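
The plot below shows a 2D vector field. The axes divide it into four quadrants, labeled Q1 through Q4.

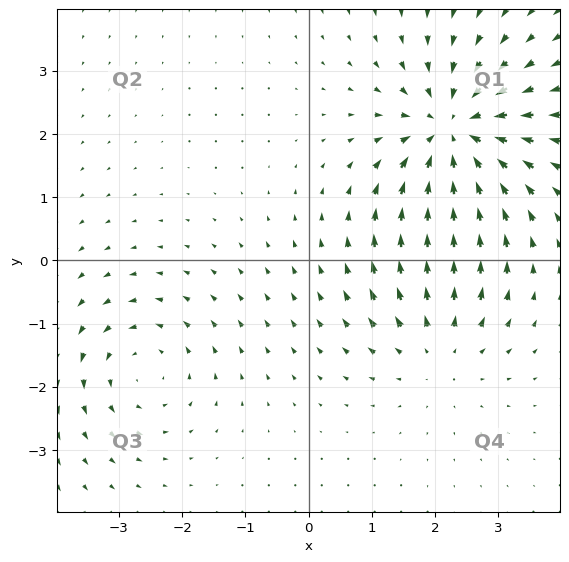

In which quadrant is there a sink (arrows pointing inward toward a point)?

Q1

The sink sits at approximately (2.3, 2.0), which lies in quadrant Q1. The divergence there is about -5, negative as expected for a sink.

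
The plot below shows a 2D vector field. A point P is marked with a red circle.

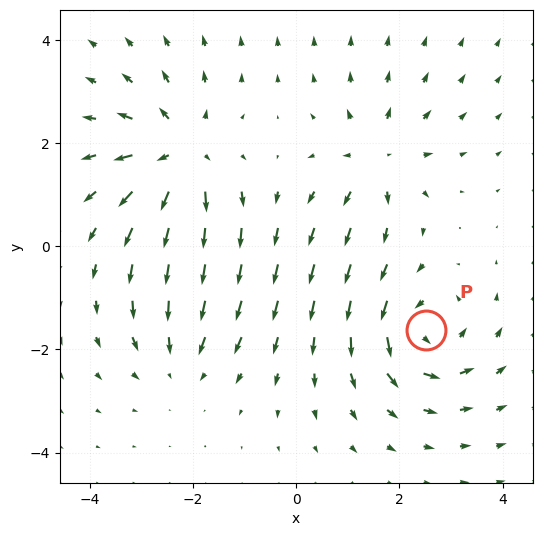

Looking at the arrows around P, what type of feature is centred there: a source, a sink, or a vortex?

vortex

At P (2.5, -1.6) the arrows circulate counterclockwise. Divergence ≈0, curl about +5 — near-zero divergence with nonzero curl is a vortex.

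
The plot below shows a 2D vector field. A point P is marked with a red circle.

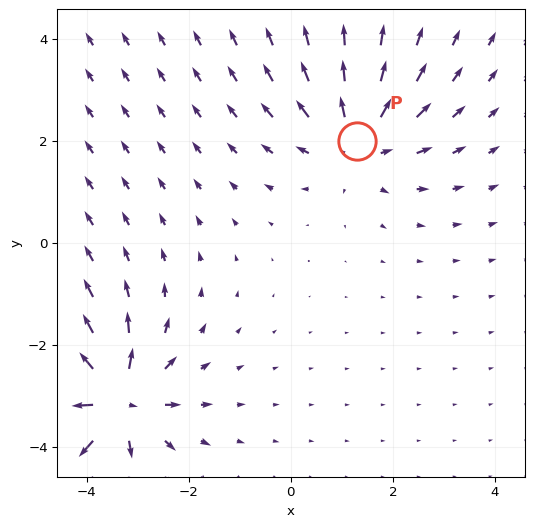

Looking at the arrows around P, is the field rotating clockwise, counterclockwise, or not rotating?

Near P at (1.3, 2.0) the arrows show no circulation. The curl there is ≈0.

not rotating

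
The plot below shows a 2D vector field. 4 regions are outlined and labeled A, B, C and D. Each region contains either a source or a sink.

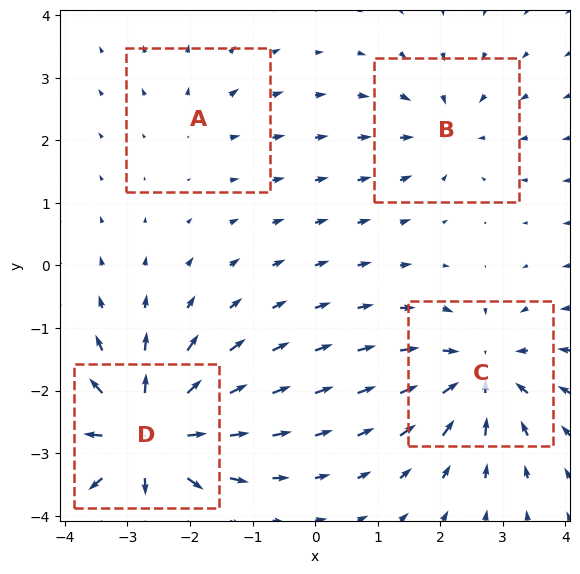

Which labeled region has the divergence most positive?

Divergence at each region's feature centre — A: about +2, B: about -4, C: about -6, D: about +8. Region D is most positive.

D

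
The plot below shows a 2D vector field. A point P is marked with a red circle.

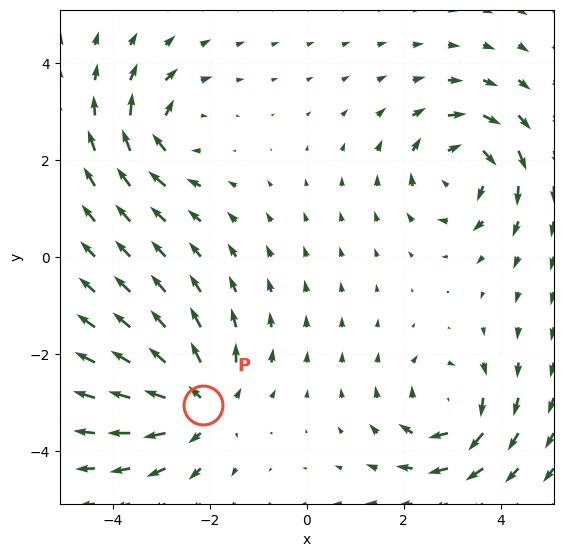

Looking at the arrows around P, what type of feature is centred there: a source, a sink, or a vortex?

At P (-2.1, -3.1) the arrows spread outward. Divergence about +6, curl ≈0 — positive divergence with near-zero curl is a source.

source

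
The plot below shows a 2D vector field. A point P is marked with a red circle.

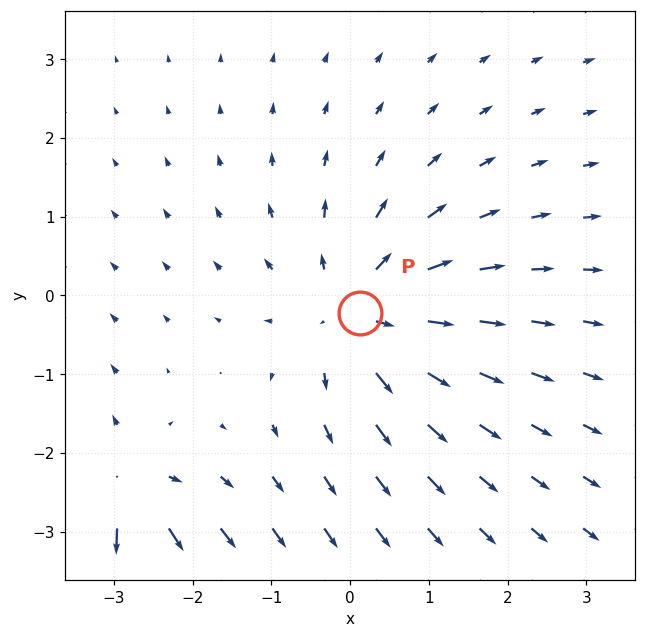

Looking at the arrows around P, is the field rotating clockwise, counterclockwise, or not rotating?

Near P at (0.1, -0.2) the arrows show no circulation. The curl there is ≈0.

not rotating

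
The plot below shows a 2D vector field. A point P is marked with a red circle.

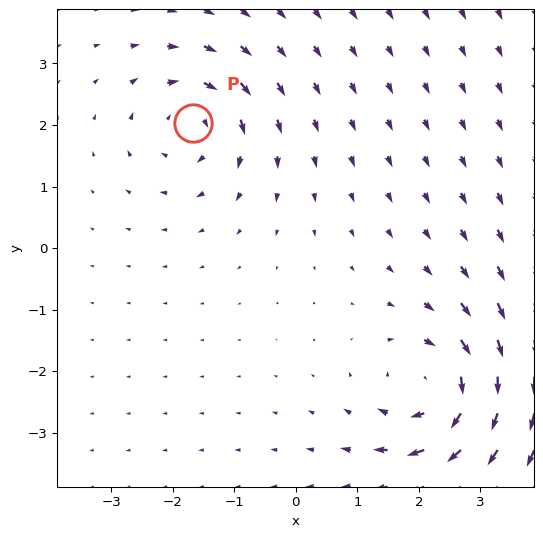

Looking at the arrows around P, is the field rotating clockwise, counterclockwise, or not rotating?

clockwise

Near P at (-1.7, 2.0) the arrows circulate clockwise. The curl (z-component) there is about -4; negative curl means clockwise rotation.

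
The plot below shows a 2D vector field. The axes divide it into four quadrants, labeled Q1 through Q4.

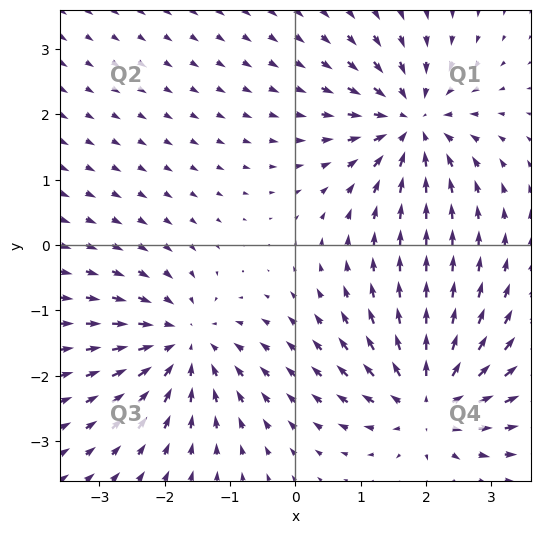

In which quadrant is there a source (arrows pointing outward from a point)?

The source sits at approximately (2.0, -2.4), which lies in quadrant Q4. The divergence there is about +6, positive as expected for a source.

Q4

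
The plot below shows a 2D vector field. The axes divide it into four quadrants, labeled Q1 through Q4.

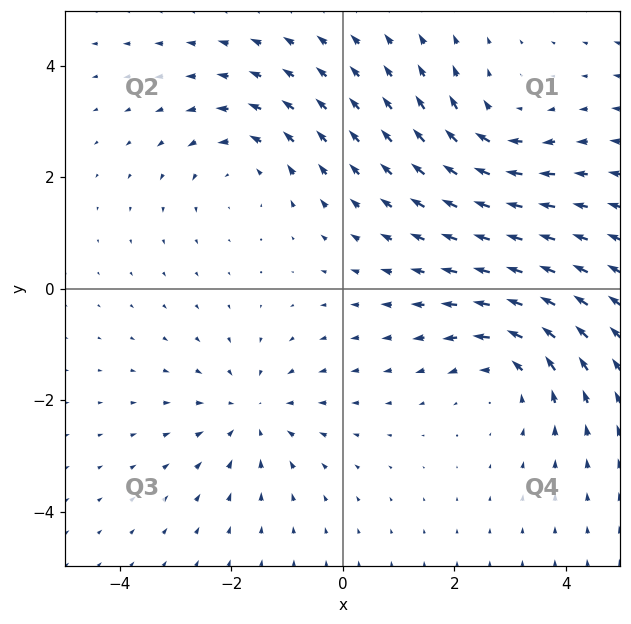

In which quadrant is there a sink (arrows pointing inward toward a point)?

Q3

The sink sits at approximately (-1.6, -2.2), which lies in quadrant Q3. The divergence there is about -4, negative as expected for a sink.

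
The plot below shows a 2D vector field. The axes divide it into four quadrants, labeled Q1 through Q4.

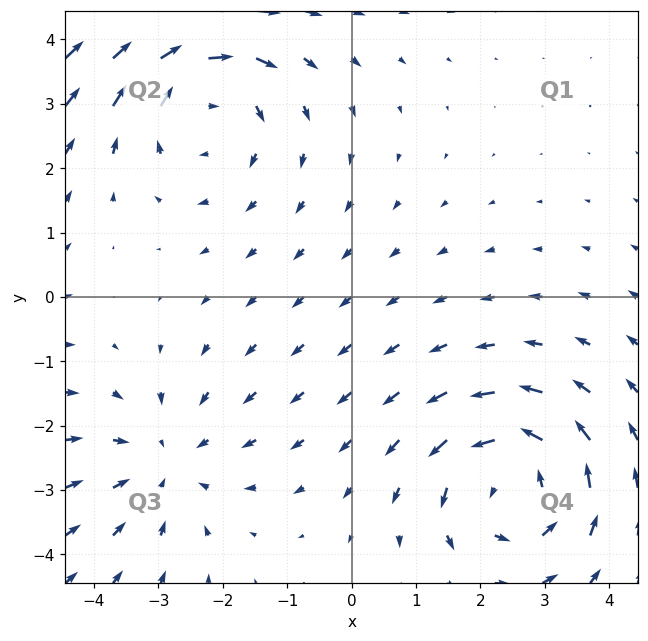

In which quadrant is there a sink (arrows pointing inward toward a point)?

The sink sits at approximately (-2.9, -2.6), which lies in quadrant Q3. The divergence there is about -2, negative as expected for a sink.

Q3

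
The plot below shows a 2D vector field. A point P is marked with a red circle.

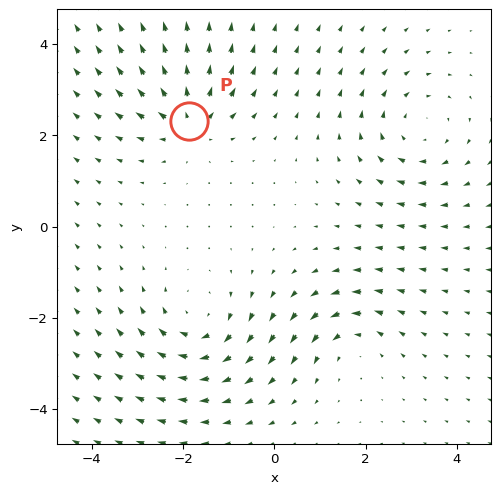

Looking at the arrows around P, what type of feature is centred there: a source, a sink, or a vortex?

source

At P (-1.9, 2.3) the arrows spread outward. Divergence about +5, curl ≈0 — positive divergence with near-zero curl is a source.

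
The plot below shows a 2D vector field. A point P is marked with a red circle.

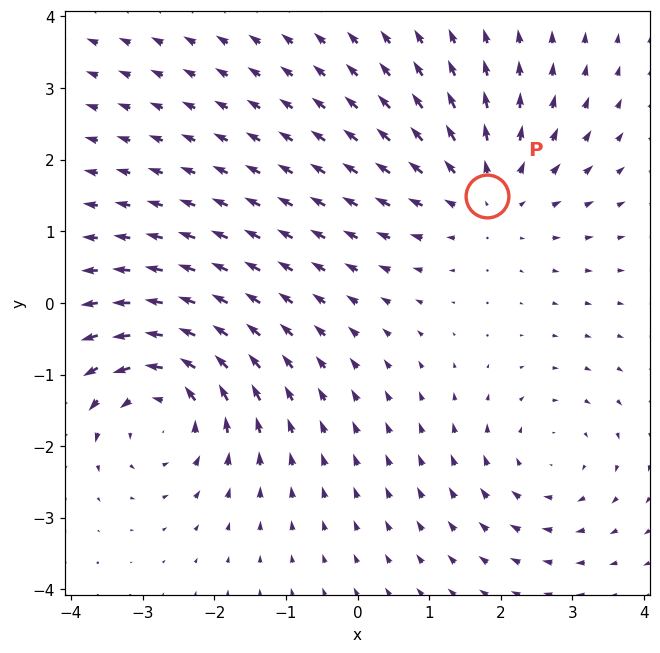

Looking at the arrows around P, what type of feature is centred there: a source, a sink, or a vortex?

source

At P (1.8, 1.5) the arrows spread outward. Divergence about +4, curl ≈0 — positive divergence with near-zero curl is a source.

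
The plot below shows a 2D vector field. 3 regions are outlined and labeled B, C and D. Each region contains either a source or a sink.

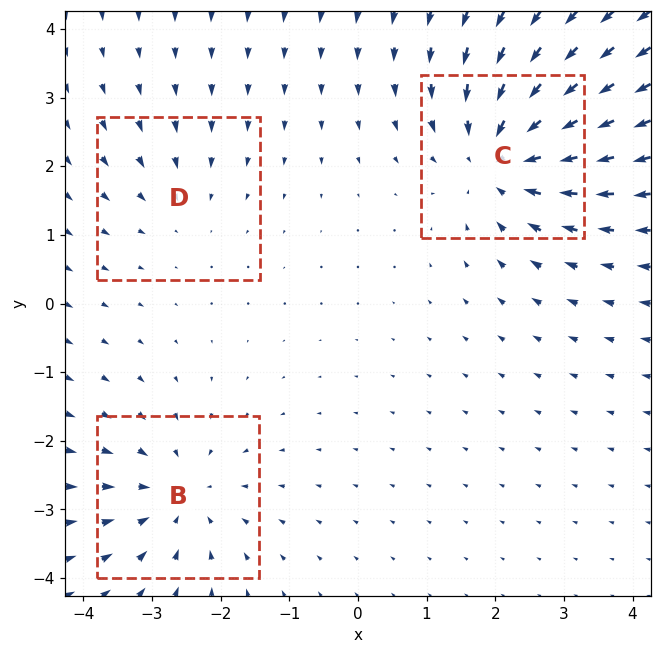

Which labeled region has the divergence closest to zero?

D

Divergence at each region's feature centre — B: about -3, C: about -4, D: about -2. Region D is closest to zero.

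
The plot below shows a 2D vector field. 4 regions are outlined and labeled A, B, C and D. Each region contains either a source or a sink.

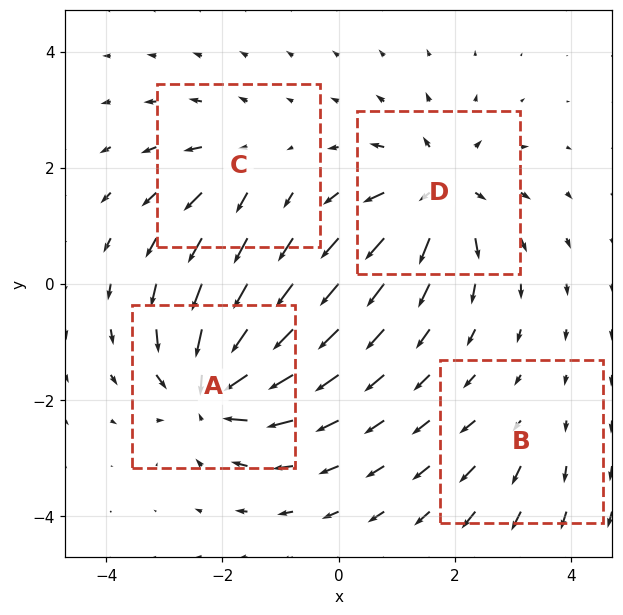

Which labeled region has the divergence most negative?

A

Divergence at each region's feature centre — A: about -8, B: about +2, C: about +4, D: about +6. Region A is most negative.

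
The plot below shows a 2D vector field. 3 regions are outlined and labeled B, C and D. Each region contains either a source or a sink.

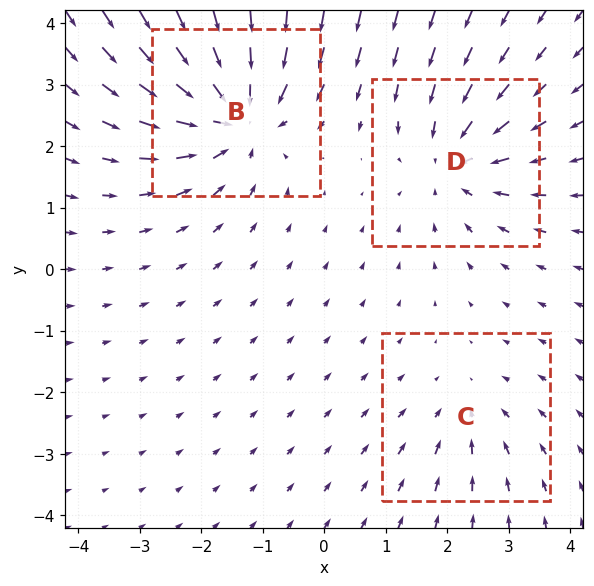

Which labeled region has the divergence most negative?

Divergence at each region's feature centre — B: about -5, C: about -2, D: about -4. Region B is most negative.

B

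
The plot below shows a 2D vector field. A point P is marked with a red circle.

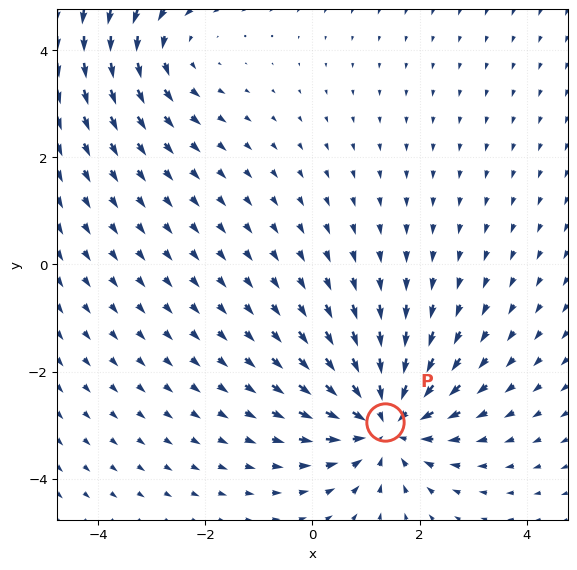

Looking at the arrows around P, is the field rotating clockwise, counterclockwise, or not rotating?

not rotating

Near P at (1.4, -2.9) the arrows show no circulation. The curl there is ≈0.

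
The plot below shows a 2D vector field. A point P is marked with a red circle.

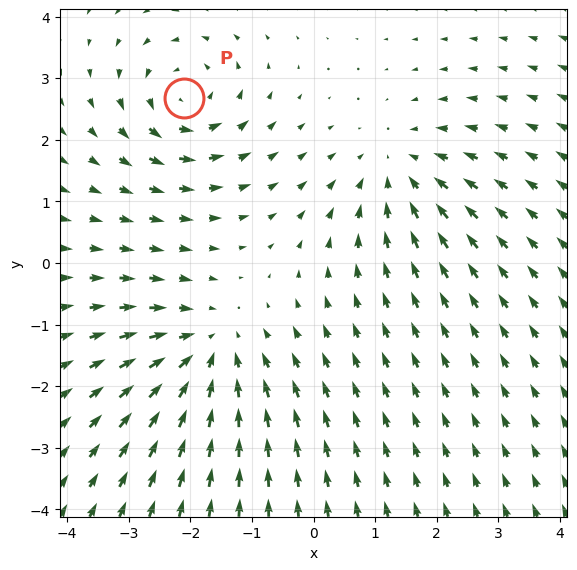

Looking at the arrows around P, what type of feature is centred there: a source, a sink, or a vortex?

At P (-2.1, 2.7) the arrows circulate counterclockwise. Divergence ≈0, curl about +4 — near-zero divergence with nonzero curl is a vortex.

vortex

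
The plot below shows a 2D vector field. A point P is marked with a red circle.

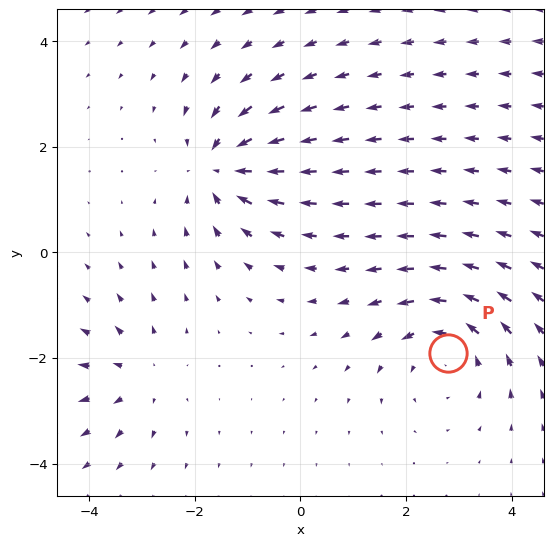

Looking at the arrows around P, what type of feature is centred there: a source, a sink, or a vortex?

vortex

At P (2.8, -1.9) the arrows circulate counterclockwise. Divergence ≈0, curl about +4 — near-zero divergence with nonzero curl is a vortex.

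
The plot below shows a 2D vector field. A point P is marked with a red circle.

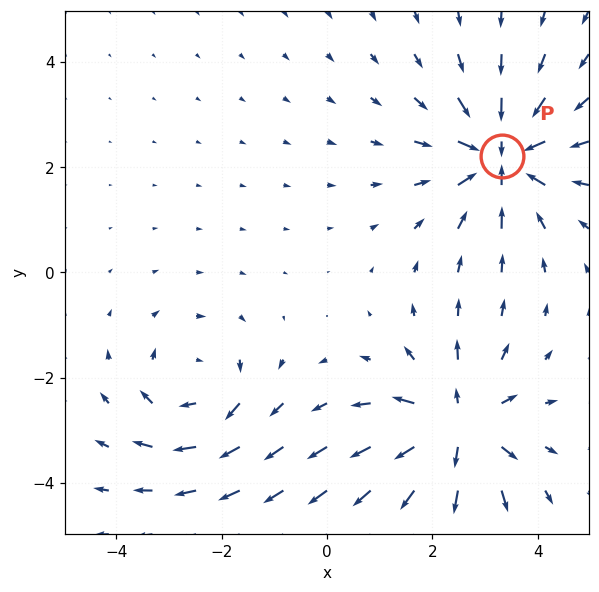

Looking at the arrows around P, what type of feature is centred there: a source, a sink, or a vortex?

At P (3.3, 2.2) the arrows converge inward. Divergence about -5, curl ≈0 — negative divergence with near-zero curl is a sink.

sink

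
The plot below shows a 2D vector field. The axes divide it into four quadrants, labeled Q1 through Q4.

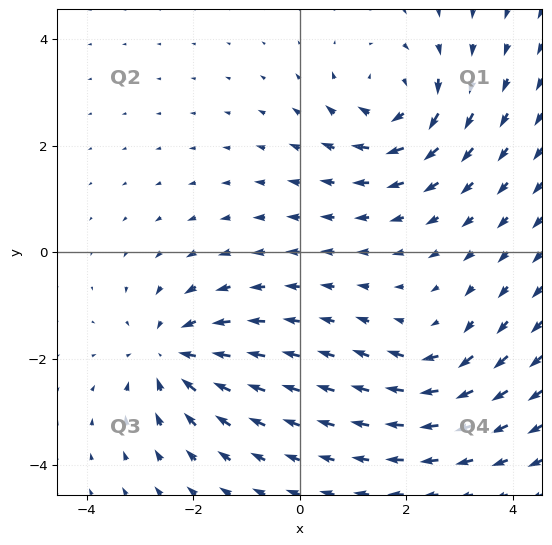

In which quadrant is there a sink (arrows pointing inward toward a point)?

The sink sits at approximately (-2.4, -1.9), which lies in quadrant Q3. The divergence there is about -5, negative as expected for a sink.

Q3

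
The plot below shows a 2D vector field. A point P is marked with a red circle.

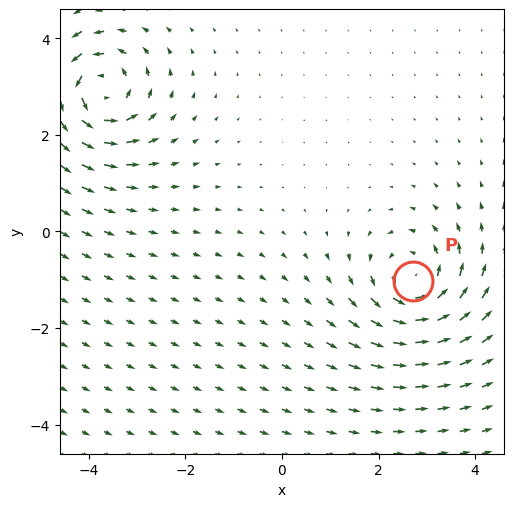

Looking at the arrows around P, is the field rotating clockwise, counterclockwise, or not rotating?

counterclockwise

Near P at (2.7, -1.0) the arrows circulate counterclockwise. The curl (z-component) there is about +5; positive curl means counterclockwise rotation.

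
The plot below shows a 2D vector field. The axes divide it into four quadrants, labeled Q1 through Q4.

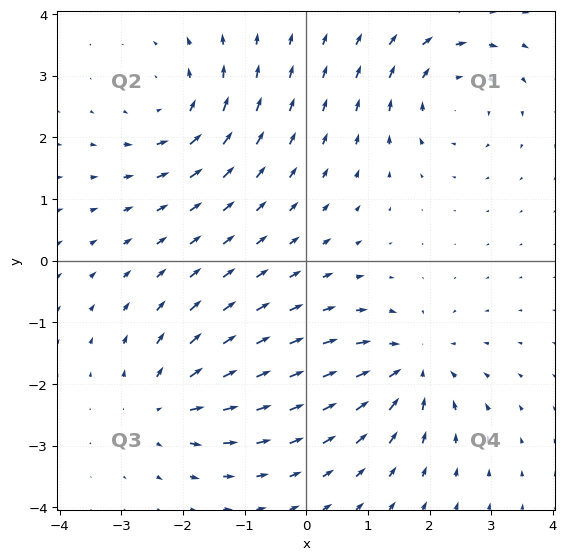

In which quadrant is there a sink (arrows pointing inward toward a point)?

The sink sits at approximately (1.7, -1.7), which lies in quadrant Q4. The divergence there is about -6, negative as expected for a sink.

Q4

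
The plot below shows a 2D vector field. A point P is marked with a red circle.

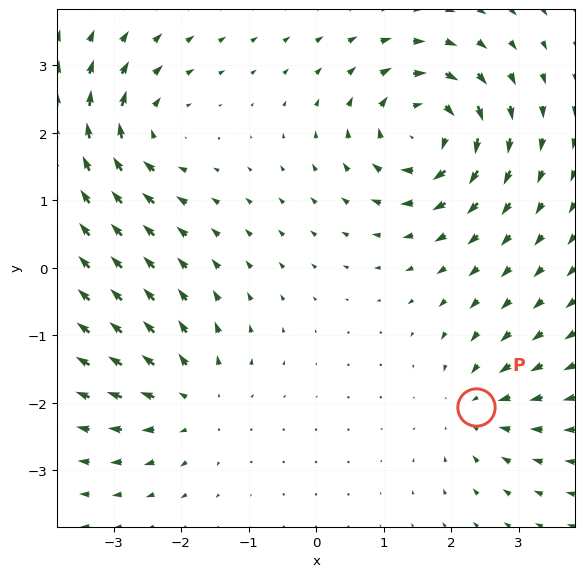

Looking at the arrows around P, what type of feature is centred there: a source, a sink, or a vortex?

sink

At P (2.4, -2.1) the arrows converge inward. Divergence about -4, curl ≈0 — negative divergence with near-zero curl is a sink.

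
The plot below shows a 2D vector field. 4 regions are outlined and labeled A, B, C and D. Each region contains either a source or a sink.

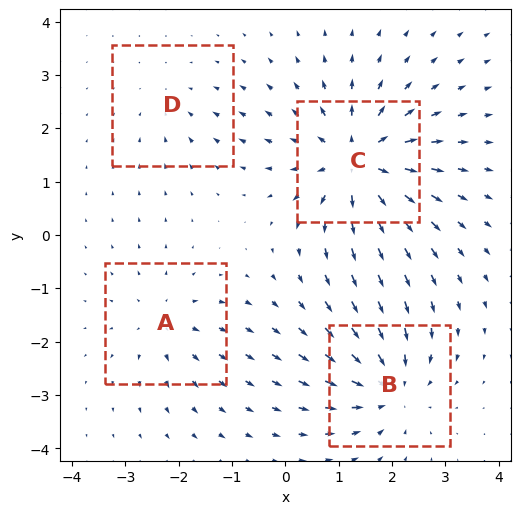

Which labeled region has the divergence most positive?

C

Divergence at each region's feature centre — A: about +3, B: about -5, C: about +7, D: about -2. Region C is most positive.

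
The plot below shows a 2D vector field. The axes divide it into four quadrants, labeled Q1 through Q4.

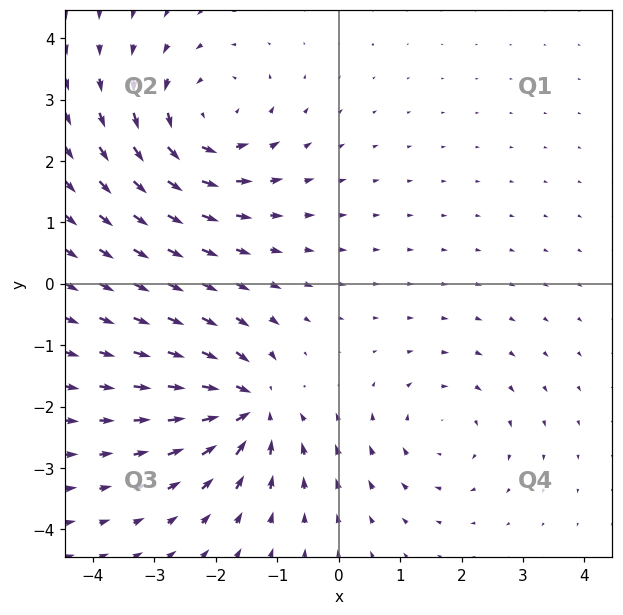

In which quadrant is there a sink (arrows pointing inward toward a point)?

Q3

The sink sits at approximately (-1.4, -2.0), which lies in quadrant Q3. The divergence there is about -6, negative as expected for a sink.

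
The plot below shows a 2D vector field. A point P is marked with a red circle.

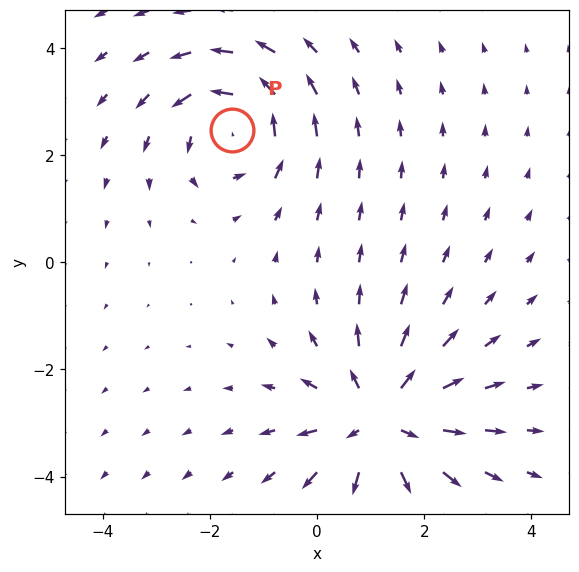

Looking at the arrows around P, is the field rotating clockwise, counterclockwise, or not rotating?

counterclockwise

Near P at (-1.6, 2.5) the arrows circulate counterclockwise. The curl (z-component) there is about +4; positive curl means counterclockwise rotation.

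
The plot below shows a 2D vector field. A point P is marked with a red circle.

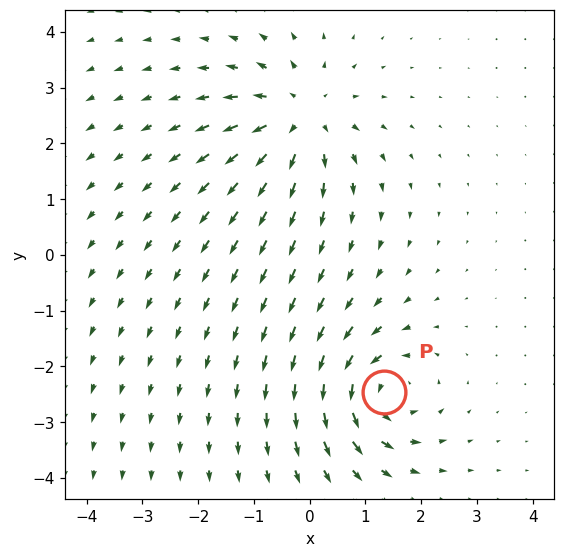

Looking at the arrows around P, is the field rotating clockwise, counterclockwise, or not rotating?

Near P at (1.3, -2.5) the arrows circulate counterclockwise. The curl (z-component) there is about +5; positive curl means counterclockwise rotation.

counterclockwise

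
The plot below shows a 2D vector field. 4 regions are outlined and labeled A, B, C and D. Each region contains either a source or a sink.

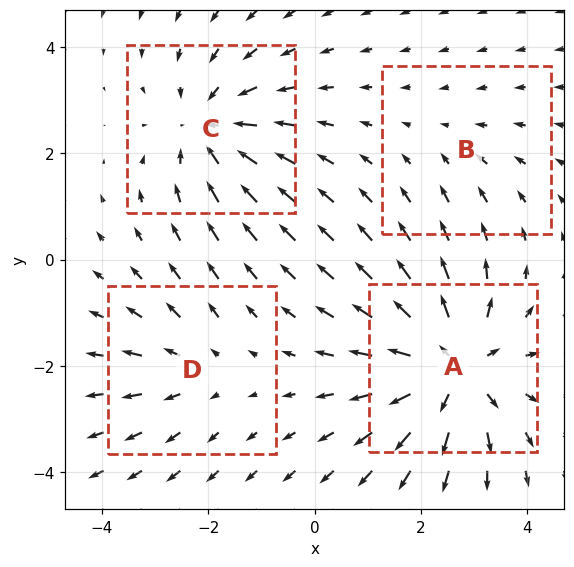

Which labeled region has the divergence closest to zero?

Divergence at each region's feature centre — A: about +6, B: about -2, C: about -5, D: about +3. Region B is closest to zero.

B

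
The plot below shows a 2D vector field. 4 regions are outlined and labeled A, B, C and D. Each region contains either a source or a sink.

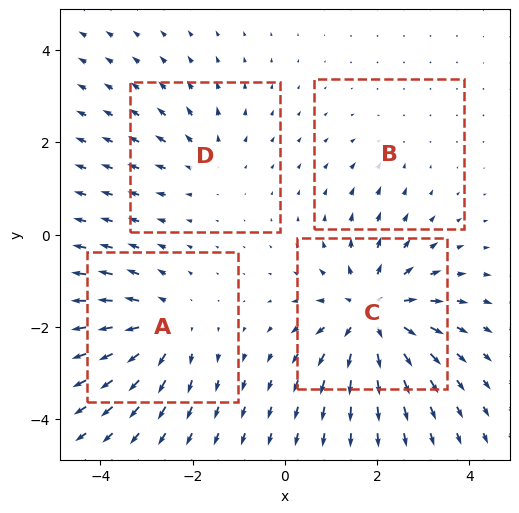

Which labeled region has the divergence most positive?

Divergence at each region's feature centre — A: about +5, B: about -2, C: about +7, D: about +3. Region C is most positive.

C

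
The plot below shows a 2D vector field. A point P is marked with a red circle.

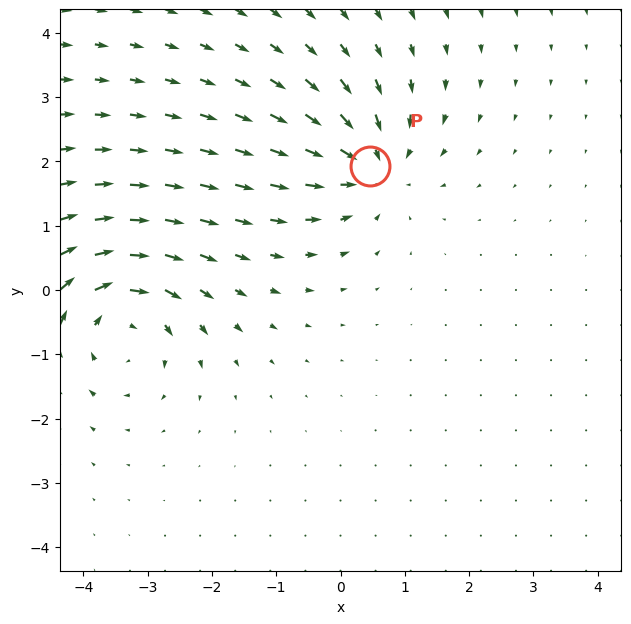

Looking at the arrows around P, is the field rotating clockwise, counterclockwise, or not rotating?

Near P at (0.5, 1.9) the arrows show no circulation. The curl there is ≈0.

not rotating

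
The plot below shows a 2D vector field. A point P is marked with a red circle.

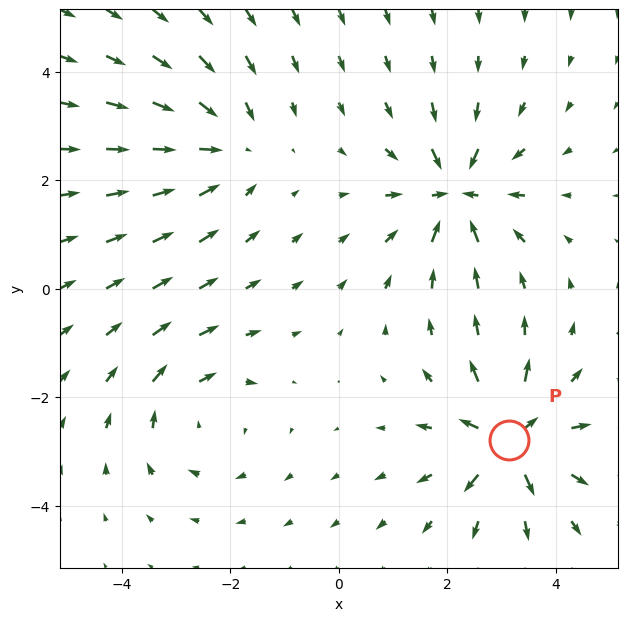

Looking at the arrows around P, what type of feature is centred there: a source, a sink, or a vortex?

At P (3.1, -2.8) the arrows spread outward. Divergence about +7, curl ≈0 — positive divergence with near-zero curl is a source.

source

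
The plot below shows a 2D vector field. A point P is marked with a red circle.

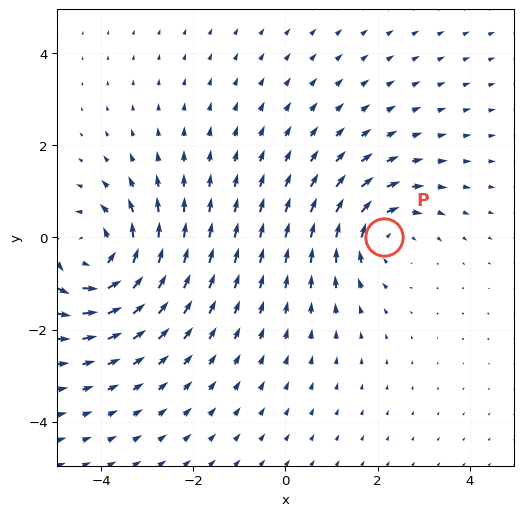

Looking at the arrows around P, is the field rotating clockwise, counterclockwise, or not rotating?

Near P at (2.1, 0.0) the arrows circulate clockwise. The curl (z-component) there is about -4; negative curl means clockwise rotation.

clockwise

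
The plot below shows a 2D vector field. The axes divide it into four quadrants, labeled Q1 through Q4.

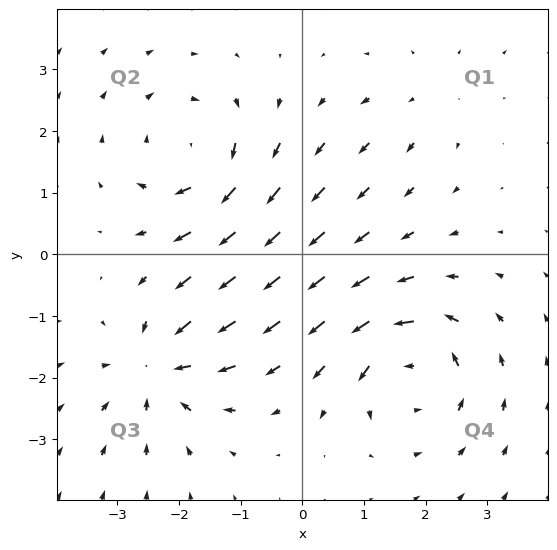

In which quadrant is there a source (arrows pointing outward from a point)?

Q1

The source sits at approximately (2.0, 2.6), which lies in quadrant Q1. The divergence there is about +2, positive as expected for a source.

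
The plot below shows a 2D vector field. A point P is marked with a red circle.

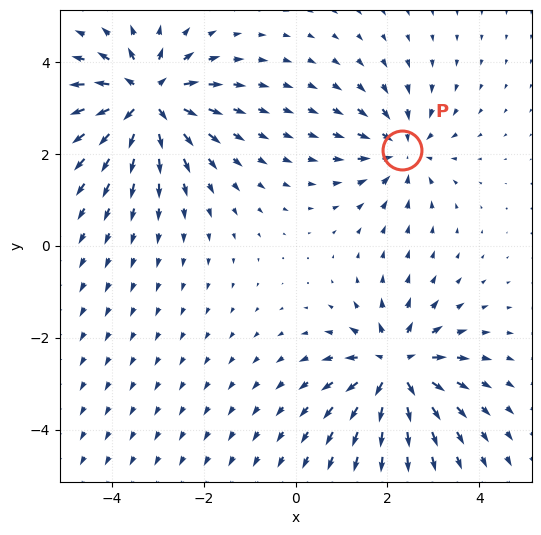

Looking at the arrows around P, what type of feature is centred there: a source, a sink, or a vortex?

At P (2.3, 2.1) the arrows converge inward. Divergence about -4, curl ≈0 — negative divergence with near-zero curl is a sink.

sink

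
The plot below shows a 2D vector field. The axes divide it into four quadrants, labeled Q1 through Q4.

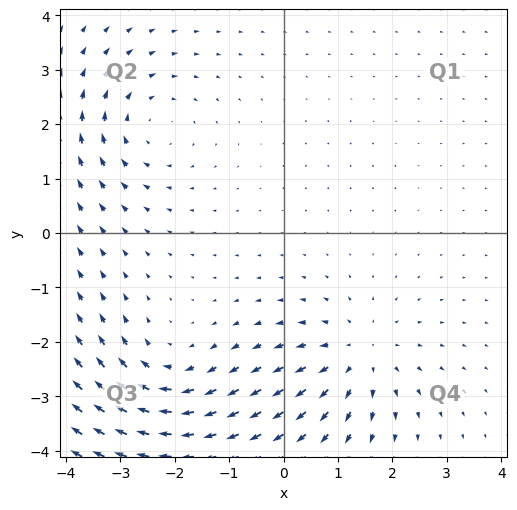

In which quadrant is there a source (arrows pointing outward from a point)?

The source sits at approximately (1.4, -2.3), which lies in quadrant Q4. The divergence there is about +4, positive as expected for a source.

Q4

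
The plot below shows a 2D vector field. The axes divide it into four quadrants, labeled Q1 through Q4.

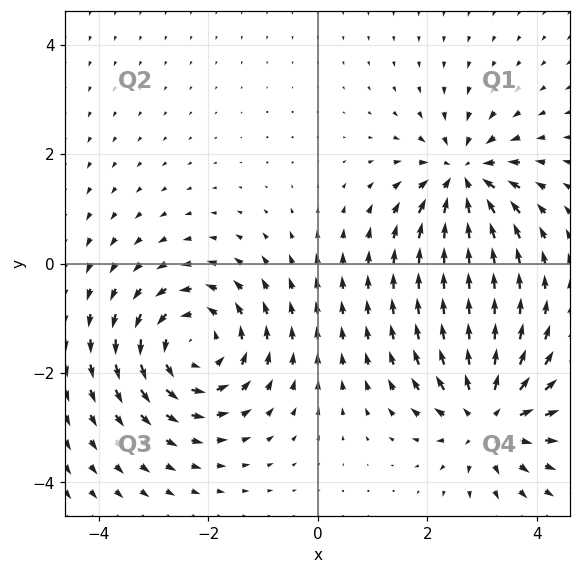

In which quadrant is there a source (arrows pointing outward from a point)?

The source sits at approximately (3.1, -2.8), which lies in quadrant Q4. The divergence there is about +5, positive as expected for a source.

Q4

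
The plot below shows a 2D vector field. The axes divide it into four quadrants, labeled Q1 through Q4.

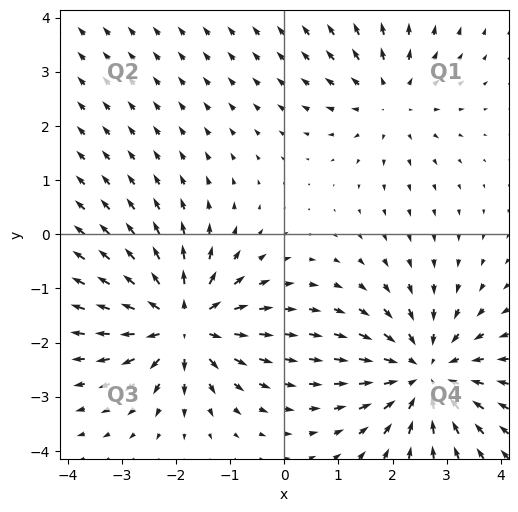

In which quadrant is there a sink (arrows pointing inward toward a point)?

Q4

The sink sits at approximately (2.6, -2.6), which lies in quadrant Q4. The divergence there is about -4, negative as expected for a sink.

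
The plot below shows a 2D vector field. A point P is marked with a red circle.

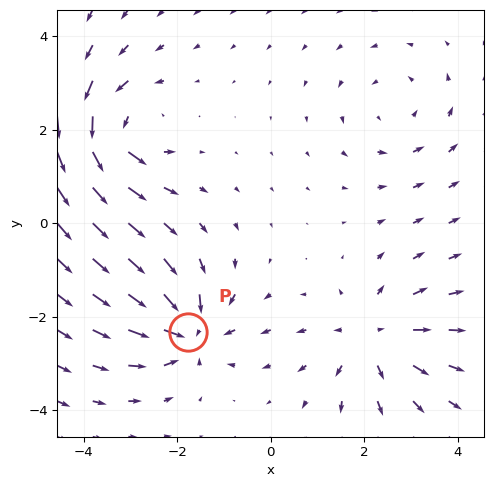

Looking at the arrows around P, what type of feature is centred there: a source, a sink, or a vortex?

At P (-1.8, -2.3) the arrows converge inward. Divergence about -7, curl ≈0 — negative divergence with near-zero curl is a sink.

sink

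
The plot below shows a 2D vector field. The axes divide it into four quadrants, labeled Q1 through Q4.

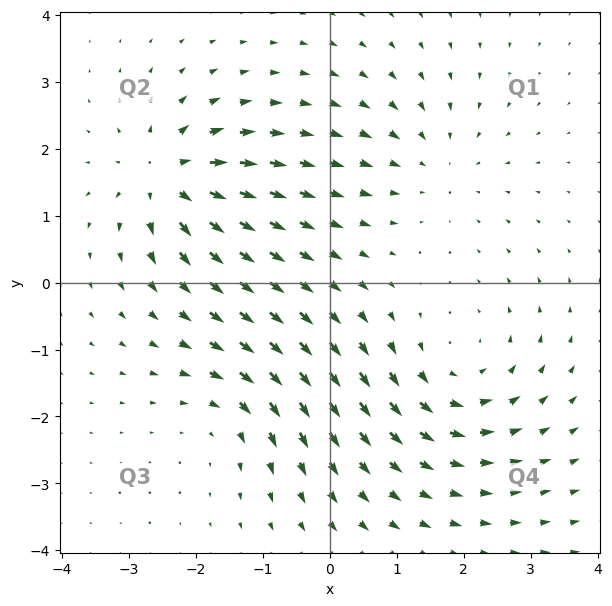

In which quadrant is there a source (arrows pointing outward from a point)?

The source sits at approximately (-2.4, 1.6), which lies in quadrant Q2. The divergence there is about +5, positive as expected for a source.

Q2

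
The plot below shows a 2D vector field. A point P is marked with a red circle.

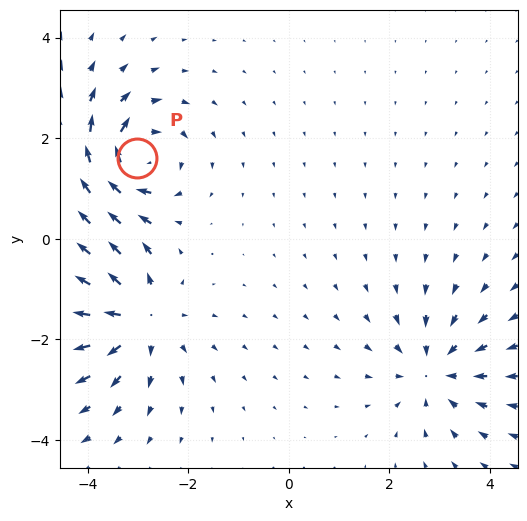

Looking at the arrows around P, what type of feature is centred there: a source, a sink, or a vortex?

vortex

At P (-3.0, 1.6) the arrows circulate clockwise. Divergence ≈0, curl about -5 — near-zero divergence with nonzero curl is a vortex.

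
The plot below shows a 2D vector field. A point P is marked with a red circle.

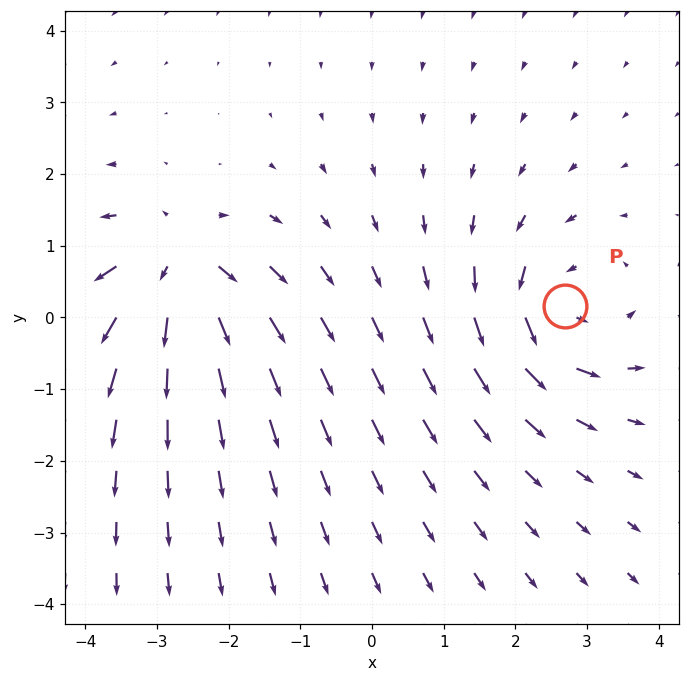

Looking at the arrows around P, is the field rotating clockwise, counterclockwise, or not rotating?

Near P at (2.7, 0.2) the arrows circulate counterclockwise. The curl (z-component) there is about +4; positive curl means counterclockwise rotation.

counterclockwise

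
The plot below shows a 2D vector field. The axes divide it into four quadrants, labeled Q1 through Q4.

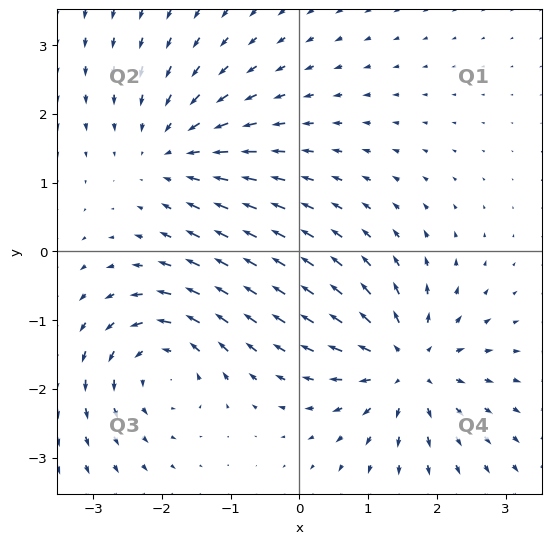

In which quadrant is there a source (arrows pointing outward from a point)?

Q4

The source sits at approximately (1.6, -1.7), which lies in quadrant Q4. The divergence there is about +4, positive as expected for a source.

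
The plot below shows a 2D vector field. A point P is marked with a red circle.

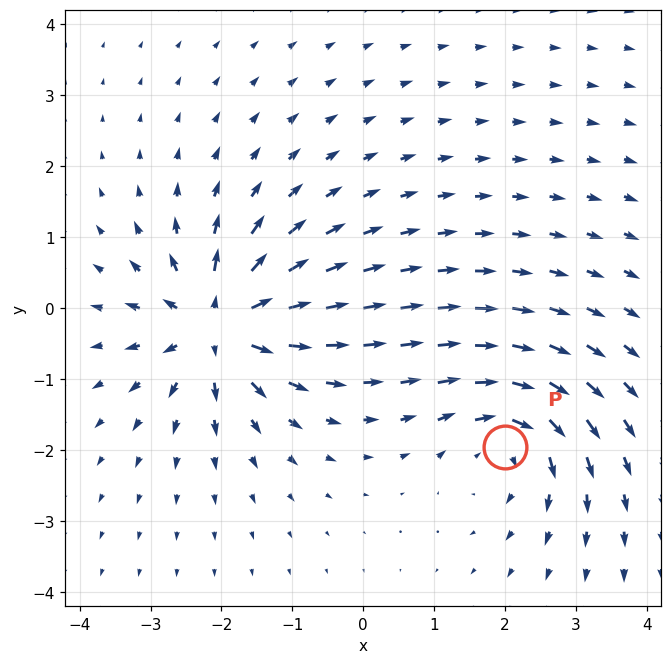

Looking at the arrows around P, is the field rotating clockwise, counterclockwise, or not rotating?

Near P at (2.0, -2.0) the arrows circulate clockwise. The curl (z-component) there is about -4; negative curl means clockwise rotation.

clockwise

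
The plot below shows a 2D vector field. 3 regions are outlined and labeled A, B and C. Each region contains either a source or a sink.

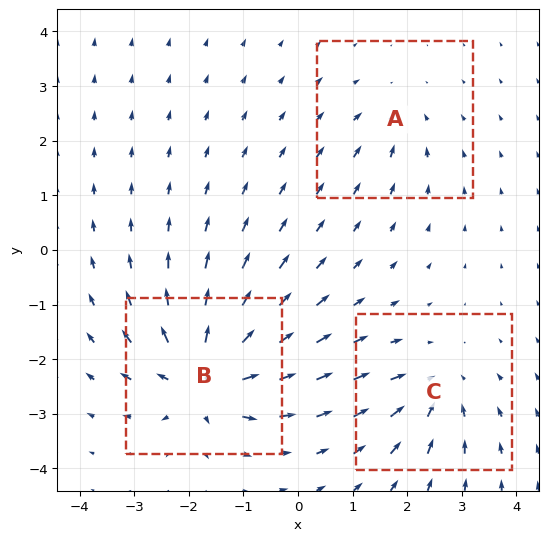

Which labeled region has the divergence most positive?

B

Divergence at each region's feature centre — A: about -3, B: about +7, C: about -4. Region B is most positive.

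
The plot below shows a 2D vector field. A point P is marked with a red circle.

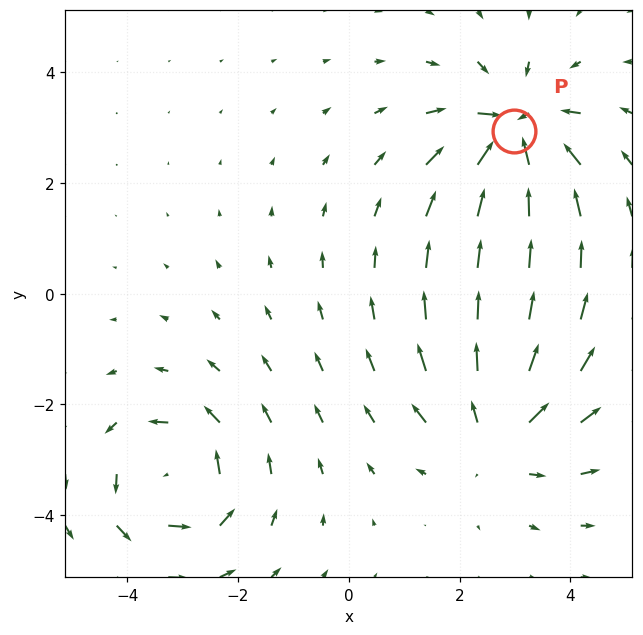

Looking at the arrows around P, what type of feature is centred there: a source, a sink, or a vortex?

sink

At P (3.0, 2.9) the arrows converge inward. Divergence about -6, curl ≈0 — negative divergence with near-zero curl is a sink.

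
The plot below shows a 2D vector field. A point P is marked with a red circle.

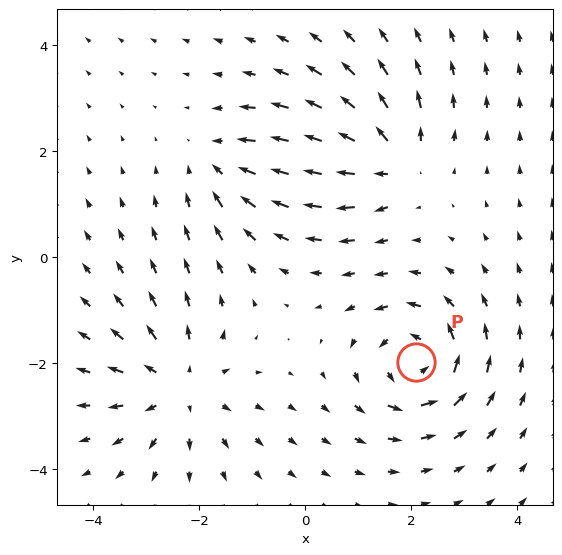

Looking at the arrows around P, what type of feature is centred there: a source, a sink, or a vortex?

At P (2.1, -2.0) the arrows circulate counterclockwise. Divergence ≈0, curl about +6 — near-zero divergence with nonzero curl is a vortex.

vortex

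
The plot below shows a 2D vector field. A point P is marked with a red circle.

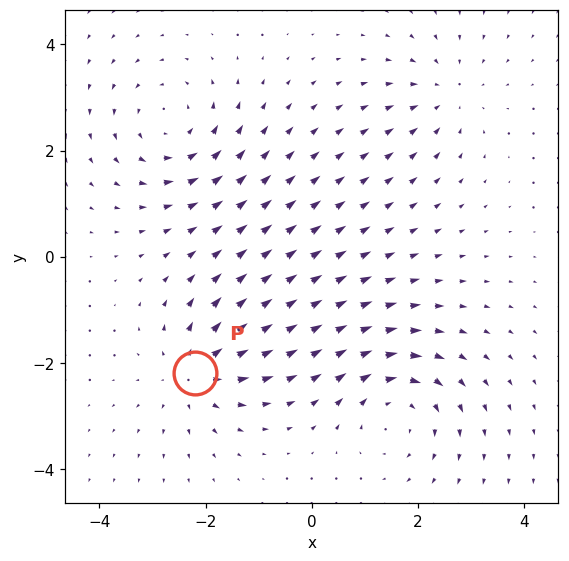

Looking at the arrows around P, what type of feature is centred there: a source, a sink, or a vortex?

At P (-2.2, -2.2) the arrows spread outward. Divergence about +4, curl ≈0 — positive divergence with near-zero curl is a source.

source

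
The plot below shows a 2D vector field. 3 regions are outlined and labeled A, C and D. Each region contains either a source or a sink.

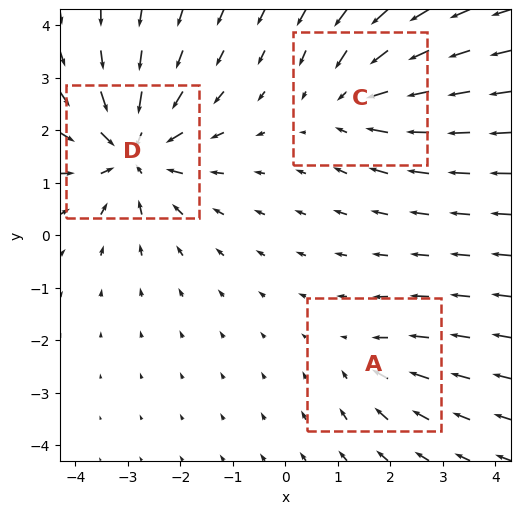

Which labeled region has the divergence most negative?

D

Divergence at each region's feature centre — A: about -2, C: about -3, D: about -5. Region D is most negative.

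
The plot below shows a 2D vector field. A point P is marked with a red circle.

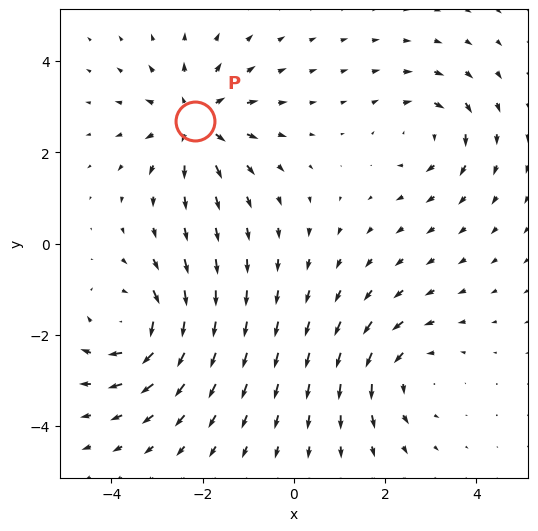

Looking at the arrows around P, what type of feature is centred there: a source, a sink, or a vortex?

At P (-2.2, 2.7) the arrows spread outward. Divergence about +5, curl ≈0 — positive divergence with near-zero curl is a source.

source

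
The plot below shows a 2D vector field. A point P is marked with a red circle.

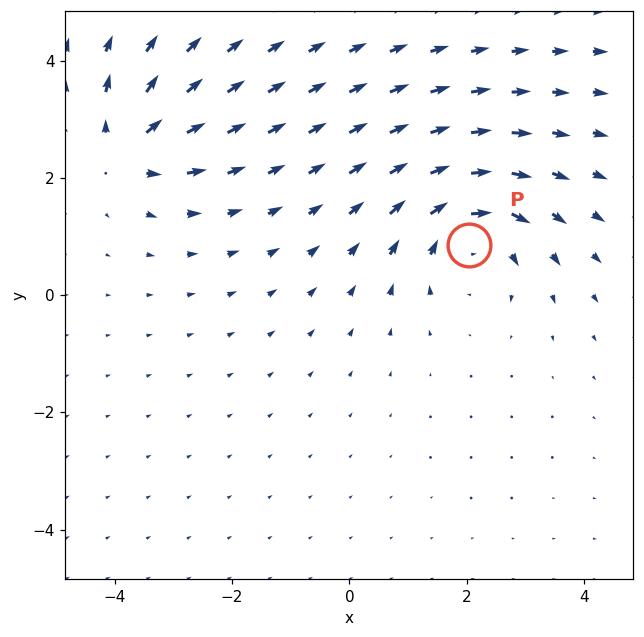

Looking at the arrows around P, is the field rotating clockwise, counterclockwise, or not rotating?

Near P at (2.0, 0.9) the arrows circulate clockwise. The curl (z-component) there is about -4; negative curl means clockwise rotation.

clockwise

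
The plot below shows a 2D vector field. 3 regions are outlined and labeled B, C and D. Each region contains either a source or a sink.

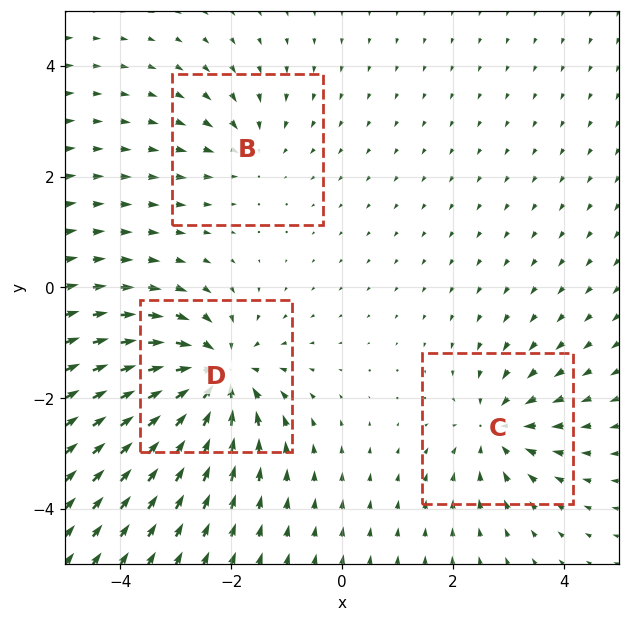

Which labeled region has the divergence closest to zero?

Divergence at each region's feature centre — B: about -2, C: about -4, D: about -5. Region B is closest to zero.

B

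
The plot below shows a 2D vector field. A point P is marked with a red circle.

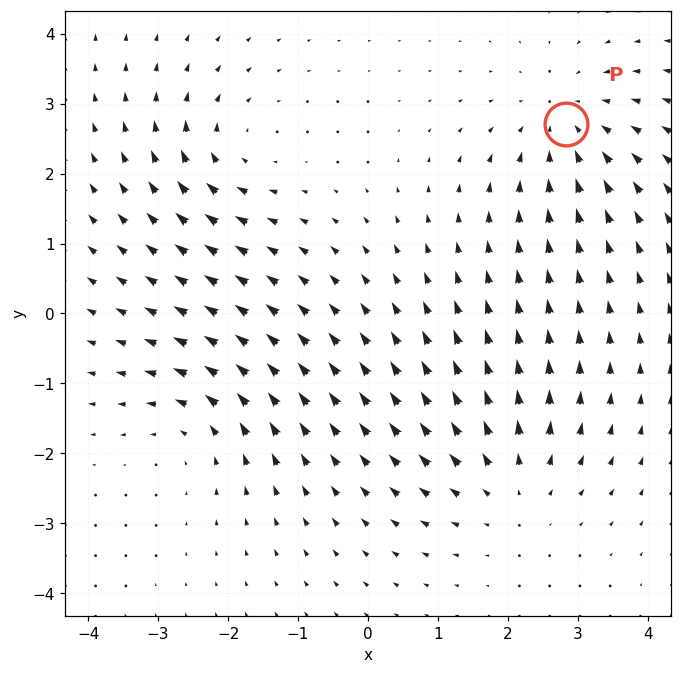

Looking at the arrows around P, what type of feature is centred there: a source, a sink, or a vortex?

At P (2.8, 2.7) the arrows converge inward. Divergence about -3, curl ≈0 — negative divergence with near-zero curl is a sink.

sink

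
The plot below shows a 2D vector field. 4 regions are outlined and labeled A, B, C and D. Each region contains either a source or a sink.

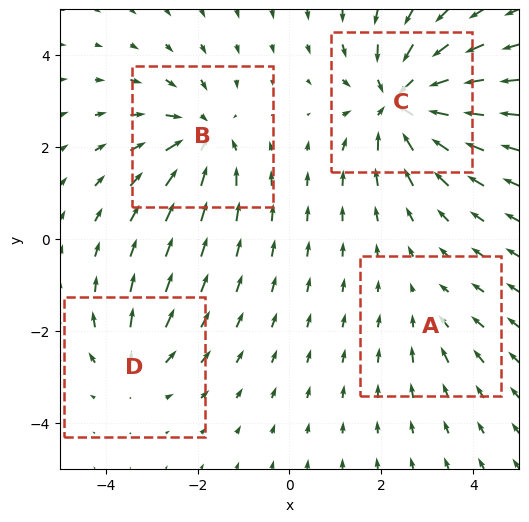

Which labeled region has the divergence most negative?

C

Divergence at each region's feature centre — A: about -2, B: about -5, C: about -7, D: about +3. Region C is most negative.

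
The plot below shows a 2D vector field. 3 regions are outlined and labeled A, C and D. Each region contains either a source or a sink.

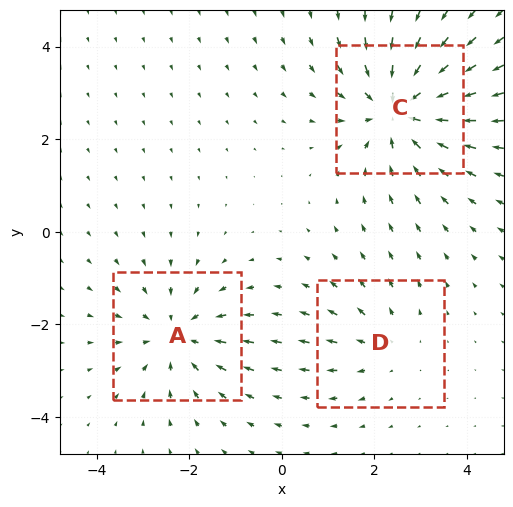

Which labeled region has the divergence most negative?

Divergence at each region's feature centre — A: about -3, C: about -4, D: about +2. Region C is most negative.

C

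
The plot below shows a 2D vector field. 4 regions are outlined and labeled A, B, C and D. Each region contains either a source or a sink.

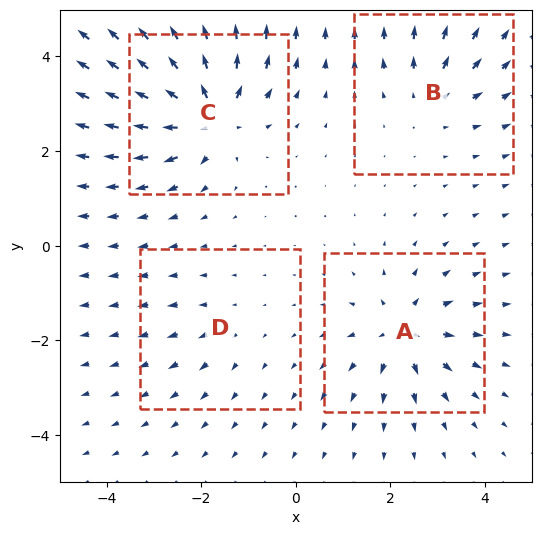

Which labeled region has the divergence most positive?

Divergence at each region's feature centre — A: about +6, B: about +4, C: about +9, D: about +2. Region C is most positive.

C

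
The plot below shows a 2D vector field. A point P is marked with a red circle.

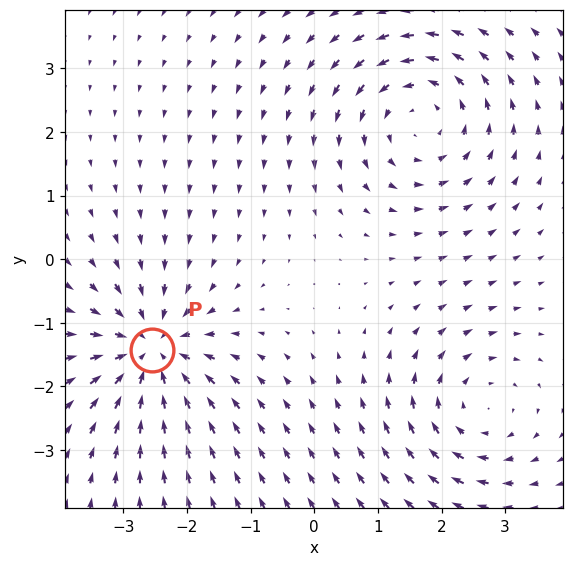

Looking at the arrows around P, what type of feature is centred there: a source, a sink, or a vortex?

sink

At P (-2.6, -1.4) the arrows converge inward. Divergence about -4, curl ≈0 — negative divergence with near-zero curl is a sink.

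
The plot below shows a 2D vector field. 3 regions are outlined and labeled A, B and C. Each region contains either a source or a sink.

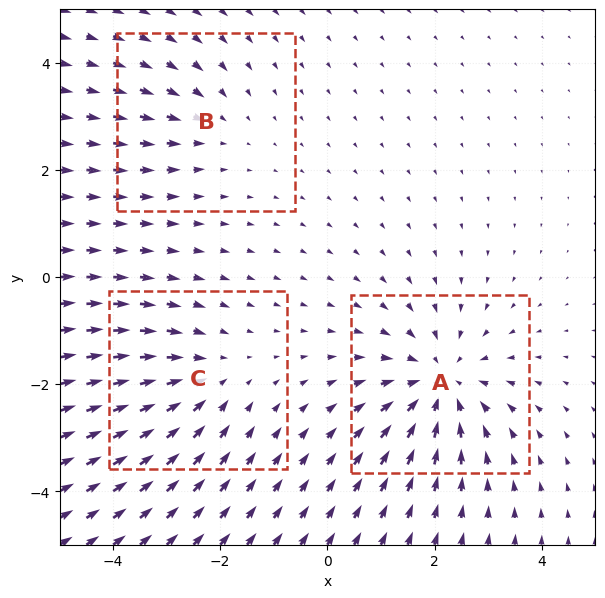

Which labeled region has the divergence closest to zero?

B

Divergence at each region's feature centre — A: about -4, B: about -2, C: about -3. Region B is closest to zero.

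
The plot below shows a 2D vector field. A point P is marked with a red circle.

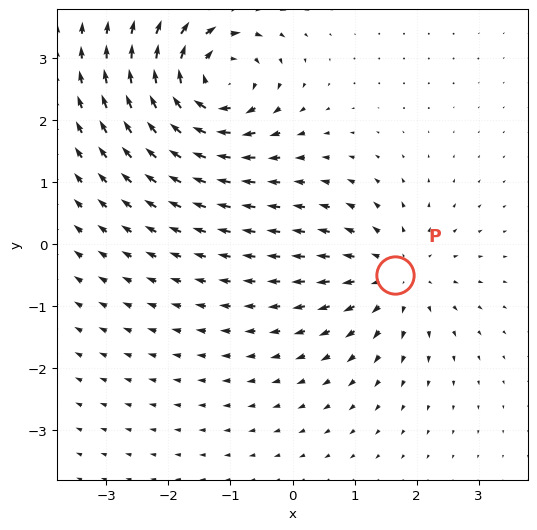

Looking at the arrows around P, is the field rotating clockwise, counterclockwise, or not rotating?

Near P at (1.7, -0.5) the arrows show no circulation. The curl there is ≈0.

not rotating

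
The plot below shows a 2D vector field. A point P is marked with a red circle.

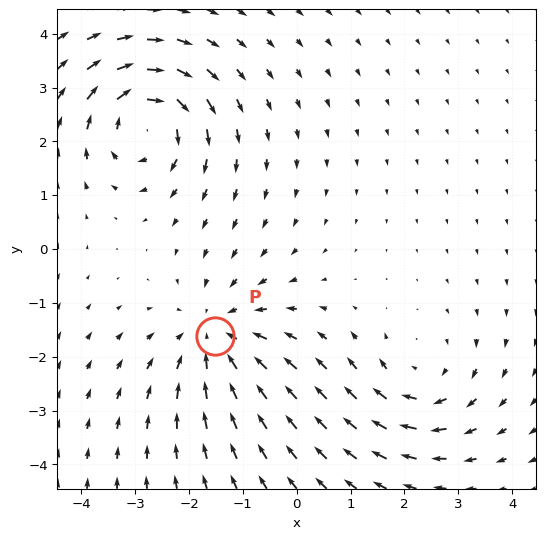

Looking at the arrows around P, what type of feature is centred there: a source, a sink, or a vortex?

sink

At P (-1.5, -1.6) the arrows converge inward. Divergence about -4, curl ≈0 — negative divergence with near-zero curl is a sink.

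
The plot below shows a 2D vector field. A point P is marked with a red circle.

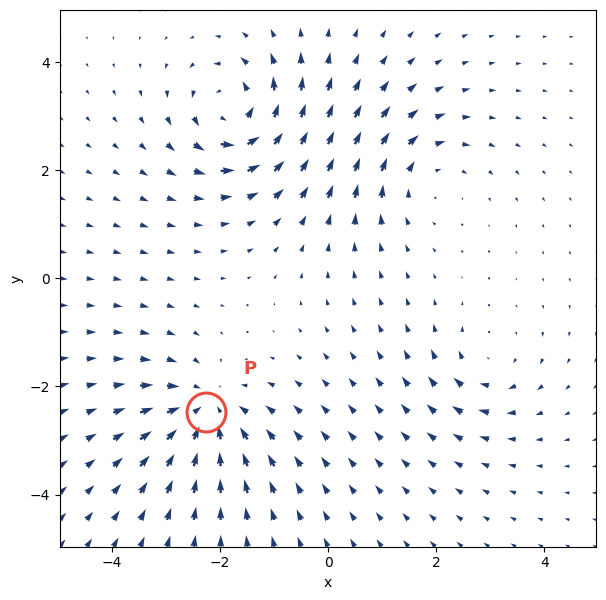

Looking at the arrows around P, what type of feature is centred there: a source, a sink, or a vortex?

sink

At P (-2.3, -2.5) the arrows converge inward. Divergence about -5, curl ≈0 — negative divergence with near-zero curl is a sink.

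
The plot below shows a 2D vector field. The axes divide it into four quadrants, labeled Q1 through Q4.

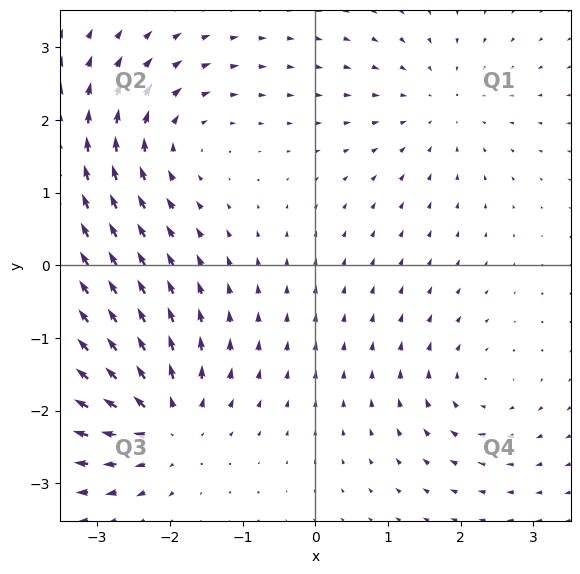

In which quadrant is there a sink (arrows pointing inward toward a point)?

The sink sits at approximately (1.7, 2.2), which lies in quadrant Q1. The divergence there is about -3, negative as expected for a sink.

Q1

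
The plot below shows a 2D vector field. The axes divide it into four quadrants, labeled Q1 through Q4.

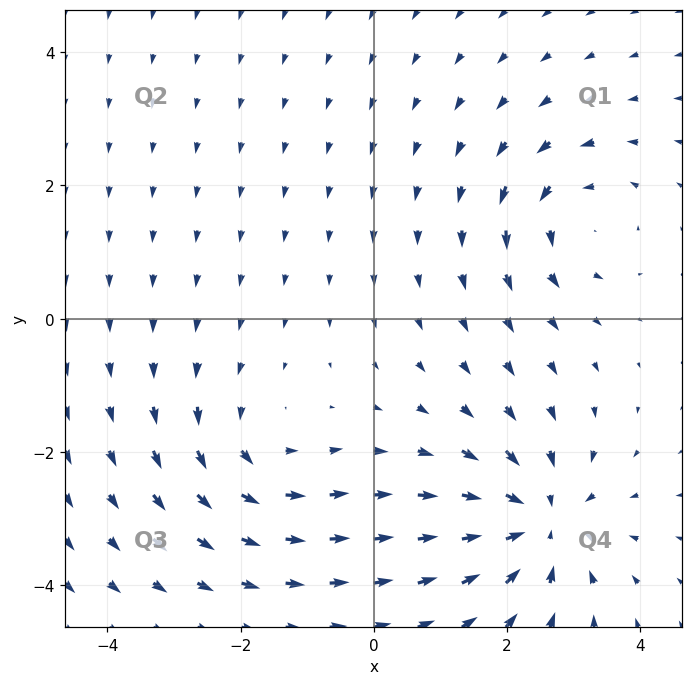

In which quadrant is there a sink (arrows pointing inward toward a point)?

Q4

The sink sits at approximately (2.5, -3.1), which lies in quadrant Q4. The divergence there is about -5, negative as expected for a sink.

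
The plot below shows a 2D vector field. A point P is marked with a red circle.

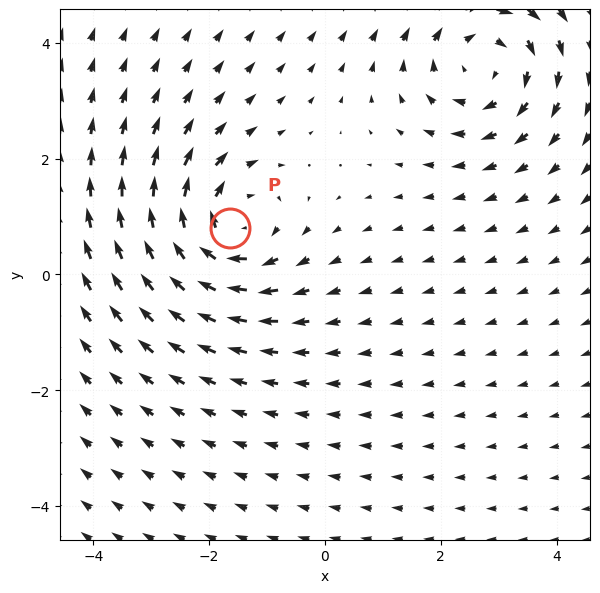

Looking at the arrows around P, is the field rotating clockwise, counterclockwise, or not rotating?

Near P at (-1.6, 0.8) the arrows circulate clockwise. The curl (z-component) there is about -4; negative curl means clockwise rotation.

clockwise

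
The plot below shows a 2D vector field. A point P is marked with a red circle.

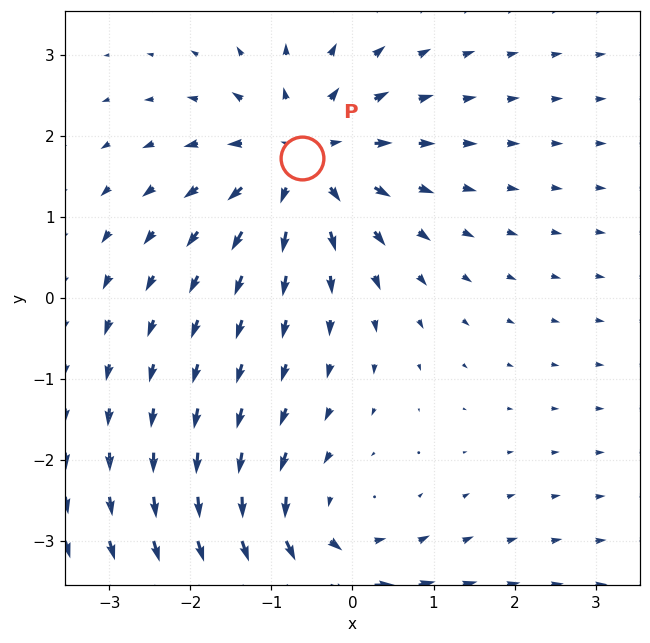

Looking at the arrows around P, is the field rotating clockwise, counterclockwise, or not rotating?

Near P at (-0.6, 1.7) the arrows show no circulation. The curl there is ≈0.

not rotating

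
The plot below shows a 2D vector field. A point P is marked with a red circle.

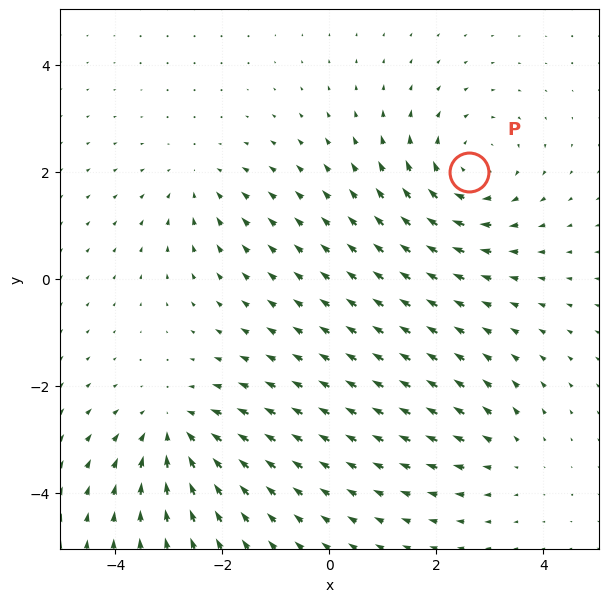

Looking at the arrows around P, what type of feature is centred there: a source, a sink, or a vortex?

At P (2.6, 2.0) the arrows circulate clockwise. Divergence ≈0, curl about -4 — near-zero divergence with nonzero curl is a vortex.

vortex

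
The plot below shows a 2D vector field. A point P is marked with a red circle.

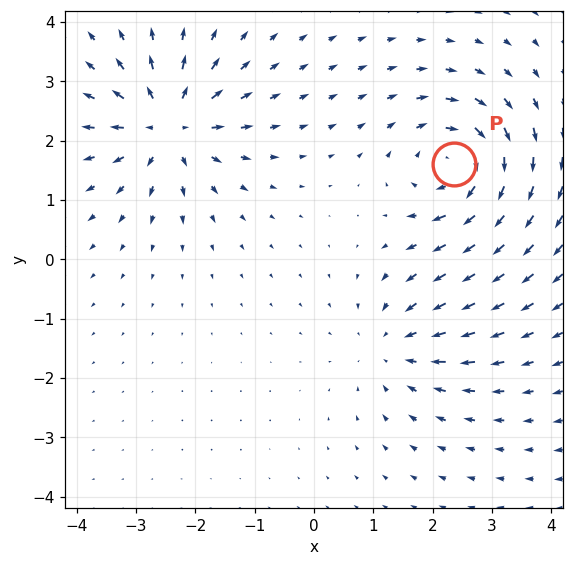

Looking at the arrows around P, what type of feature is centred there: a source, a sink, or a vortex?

vortex

At P (2.4, 1.6) the arrows circulate clockwise. Divergence ≈0, curl about -5 — near-zero divergence with nonzero curl is a vortex.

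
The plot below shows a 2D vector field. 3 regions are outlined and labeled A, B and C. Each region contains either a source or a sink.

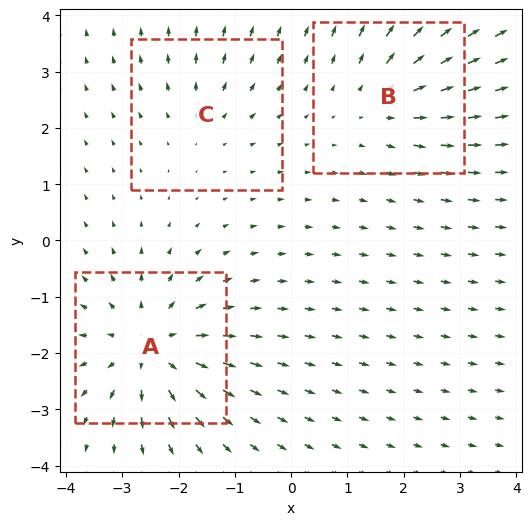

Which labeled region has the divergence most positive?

A

Divergence at each region's feature centre — A: about +5, B: about +3, C: about +2. Region A is most positive.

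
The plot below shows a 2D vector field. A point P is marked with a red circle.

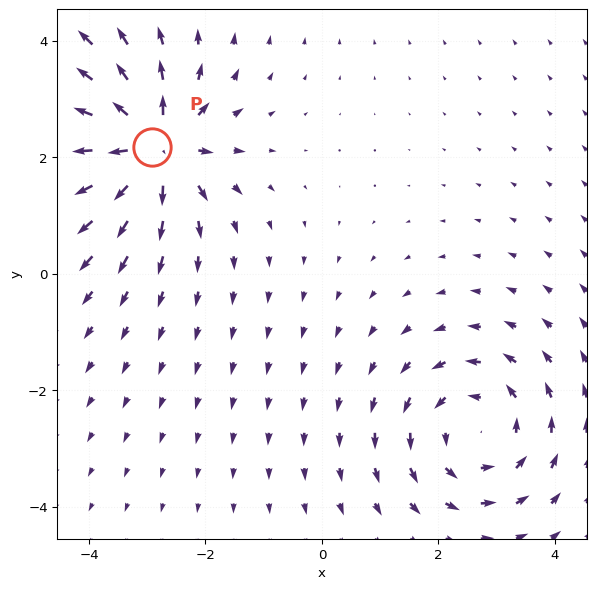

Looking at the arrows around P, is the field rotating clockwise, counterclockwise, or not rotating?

Near P at (-2.9, 2.2) the arrows show no circulation. The curl there is ≈0.

not rotating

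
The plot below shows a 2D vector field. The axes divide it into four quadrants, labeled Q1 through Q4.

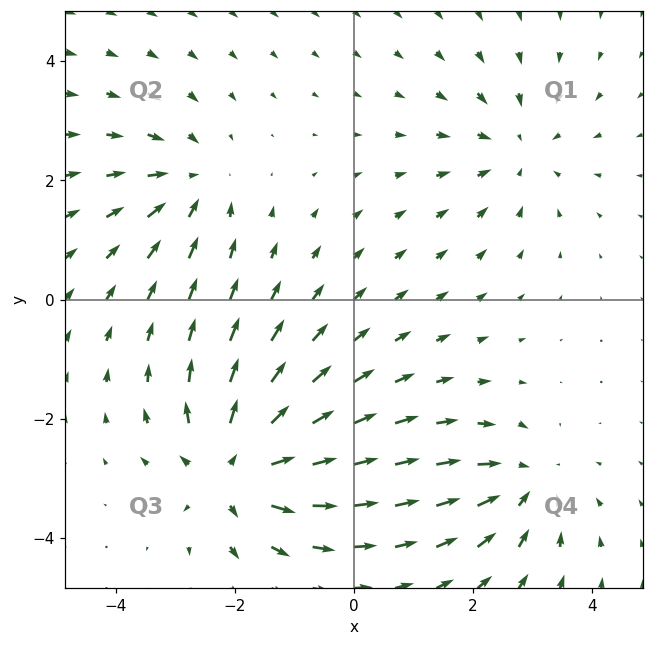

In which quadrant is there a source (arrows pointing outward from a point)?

Q3

The source sits at approximately (-2.0, -2.8), which lies in quadrant Q3. The divergence there is about +5, positive as expected for a source.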